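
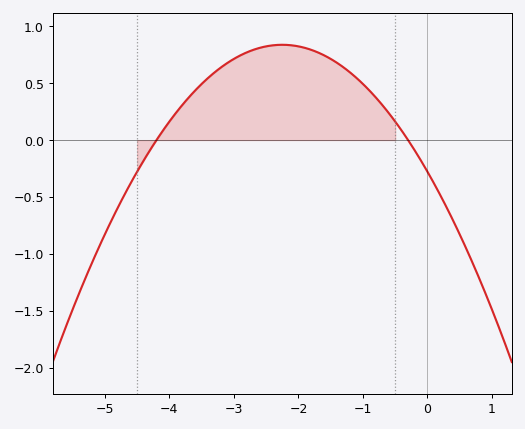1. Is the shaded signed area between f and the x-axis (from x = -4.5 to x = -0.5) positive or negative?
positive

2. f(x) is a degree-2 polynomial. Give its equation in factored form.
y = -0.22(x + 4.2)(x + 0.3)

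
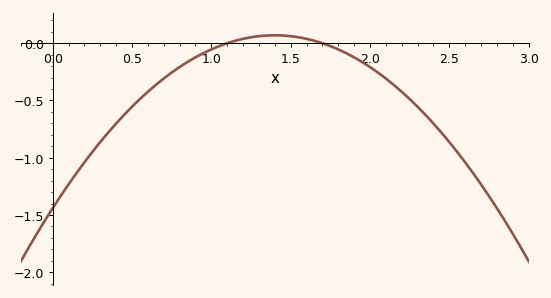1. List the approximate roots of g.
1.1, 1.7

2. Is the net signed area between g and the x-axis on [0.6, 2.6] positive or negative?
negative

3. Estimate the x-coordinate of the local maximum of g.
1.4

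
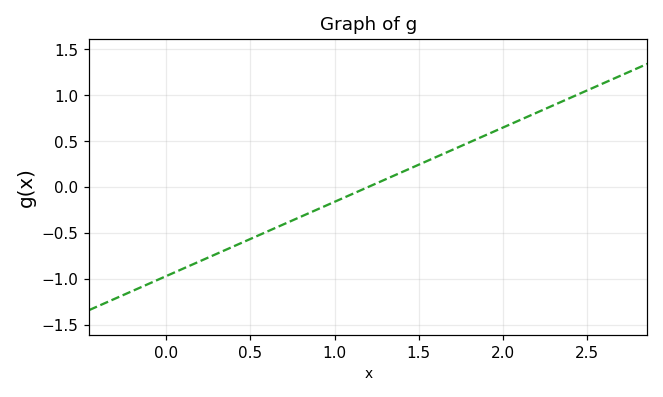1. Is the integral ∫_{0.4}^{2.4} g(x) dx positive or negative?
positive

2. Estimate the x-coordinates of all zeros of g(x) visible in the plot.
1.2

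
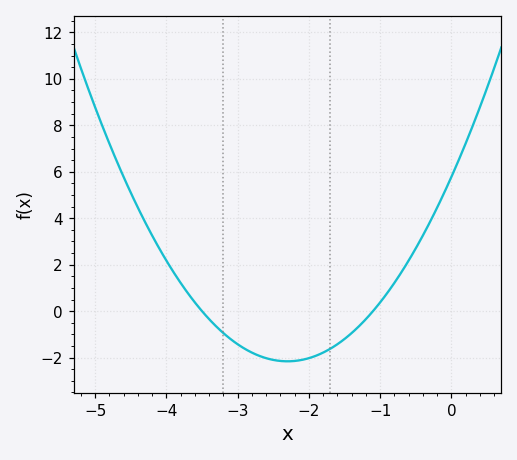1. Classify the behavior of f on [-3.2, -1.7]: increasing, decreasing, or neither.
neither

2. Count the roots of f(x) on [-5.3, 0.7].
2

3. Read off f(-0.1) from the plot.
5.2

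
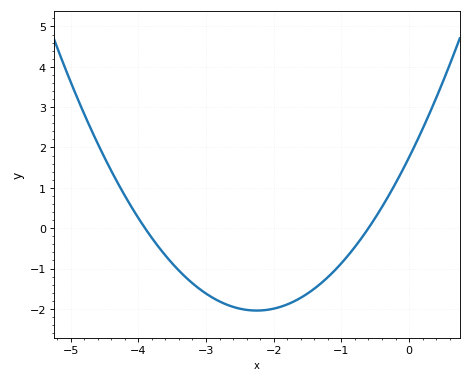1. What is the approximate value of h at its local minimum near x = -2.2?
-2.04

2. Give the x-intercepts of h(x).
-3.9, -0.6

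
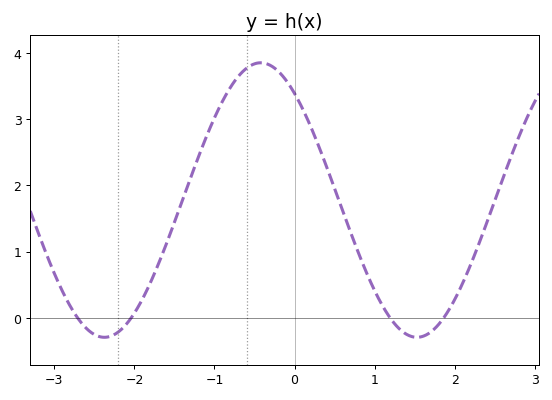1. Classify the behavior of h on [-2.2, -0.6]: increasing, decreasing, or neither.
increasing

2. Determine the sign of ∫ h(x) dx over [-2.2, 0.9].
positive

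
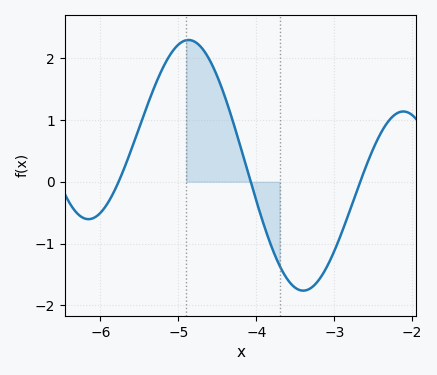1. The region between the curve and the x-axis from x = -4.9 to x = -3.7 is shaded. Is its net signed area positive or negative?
positive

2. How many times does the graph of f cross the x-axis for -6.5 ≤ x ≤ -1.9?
3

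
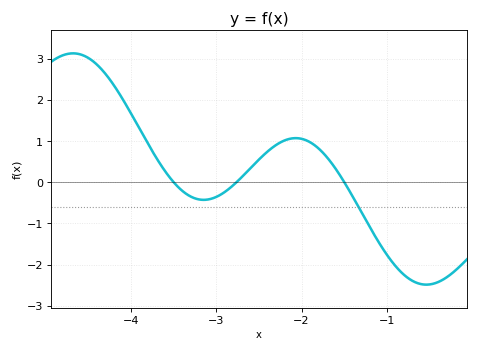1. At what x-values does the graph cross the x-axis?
-3.5, -2.8, -1.5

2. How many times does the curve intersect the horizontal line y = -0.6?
1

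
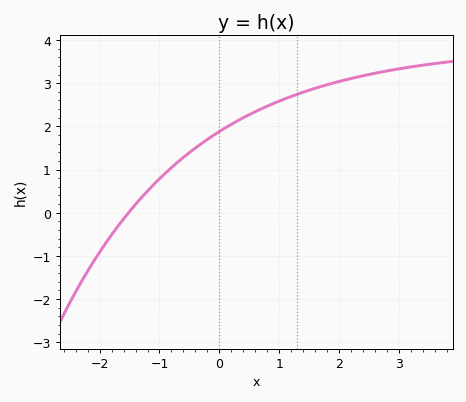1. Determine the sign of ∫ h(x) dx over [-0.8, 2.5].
positive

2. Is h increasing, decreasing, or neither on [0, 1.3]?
increasing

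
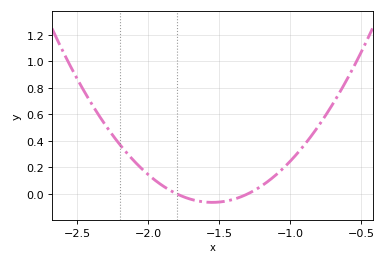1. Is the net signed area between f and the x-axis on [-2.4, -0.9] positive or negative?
positive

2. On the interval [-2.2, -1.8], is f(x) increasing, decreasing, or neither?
decreasing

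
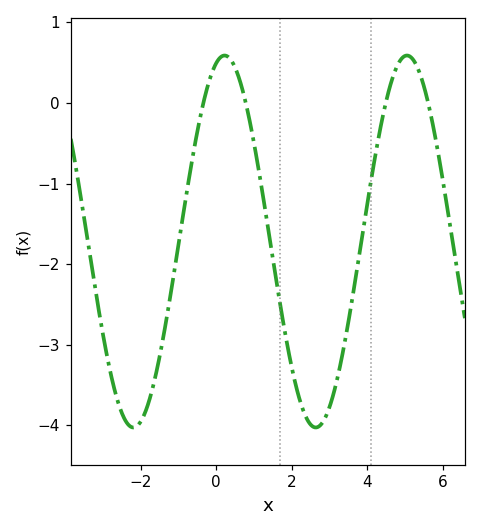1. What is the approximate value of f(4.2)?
-0.701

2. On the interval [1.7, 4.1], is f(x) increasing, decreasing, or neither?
neither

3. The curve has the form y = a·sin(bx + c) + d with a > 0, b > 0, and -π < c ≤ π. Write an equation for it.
y = 2.31sin(1.3x + 1.28) - 1.72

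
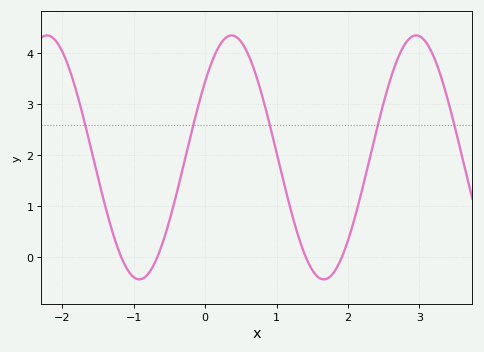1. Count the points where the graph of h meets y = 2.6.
5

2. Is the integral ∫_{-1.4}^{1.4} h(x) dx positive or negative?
positive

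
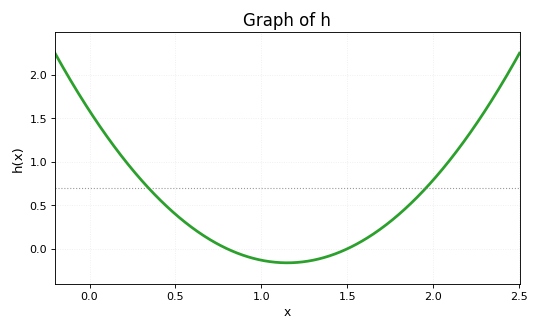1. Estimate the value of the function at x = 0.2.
1.03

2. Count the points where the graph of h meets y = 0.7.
2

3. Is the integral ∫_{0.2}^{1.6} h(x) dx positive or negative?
positive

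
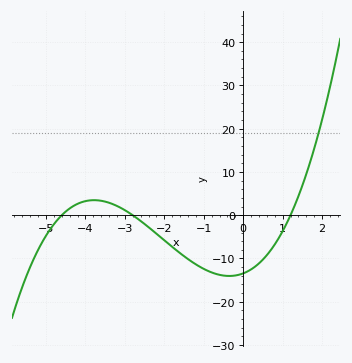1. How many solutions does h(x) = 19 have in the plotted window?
1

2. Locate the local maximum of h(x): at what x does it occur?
-3.8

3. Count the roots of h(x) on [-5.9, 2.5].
3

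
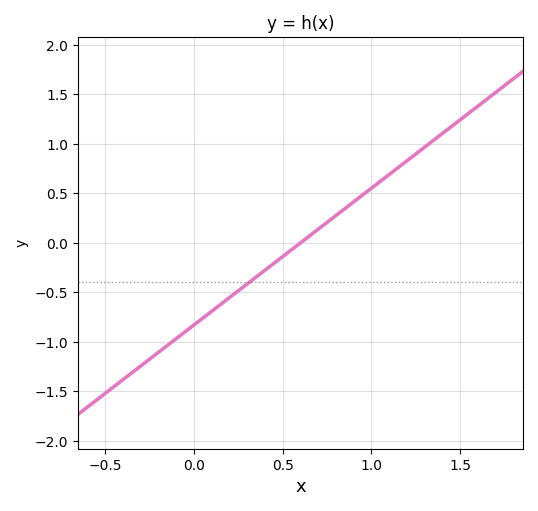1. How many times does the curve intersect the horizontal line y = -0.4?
1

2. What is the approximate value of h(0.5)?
-0.138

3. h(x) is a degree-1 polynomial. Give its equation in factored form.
y = 1.38(x - 0.6)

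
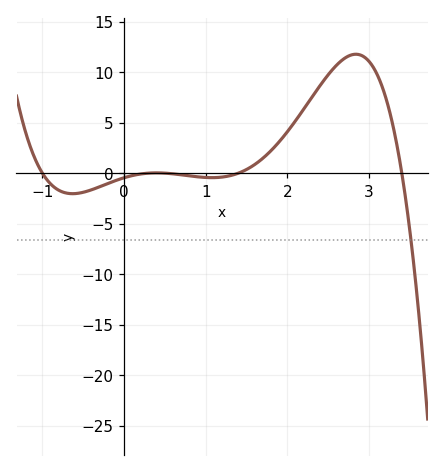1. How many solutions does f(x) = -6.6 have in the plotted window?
1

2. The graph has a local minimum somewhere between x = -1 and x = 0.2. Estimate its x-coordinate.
-0.63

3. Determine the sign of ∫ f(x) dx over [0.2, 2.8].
positive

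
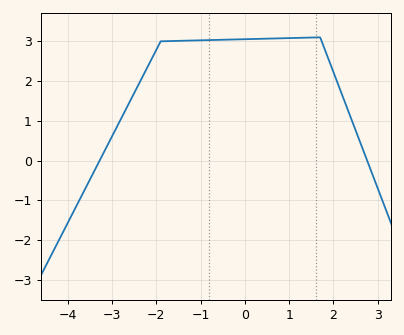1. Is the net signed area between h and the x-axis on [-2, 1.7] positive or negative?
positive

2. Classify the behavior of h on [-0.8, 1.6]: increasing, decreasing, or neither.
increasing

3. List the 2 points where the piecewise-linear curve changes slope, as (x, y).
(-1.9, 3); (1.7, 3.1)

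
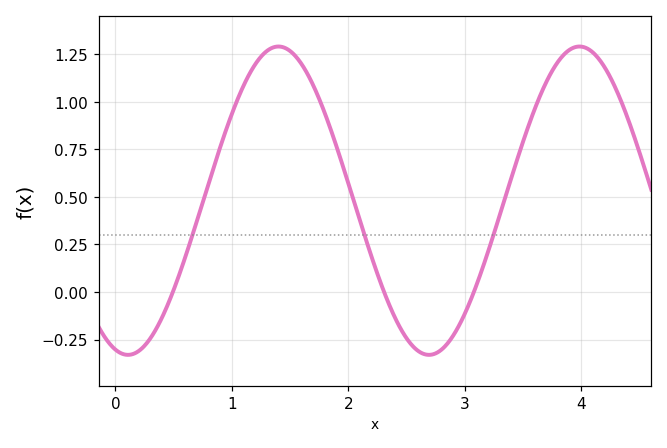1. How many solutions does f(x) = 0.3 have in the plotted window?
3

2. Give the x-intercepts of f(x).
0.493, 2.31, 3.08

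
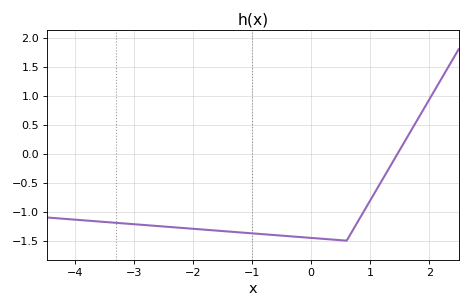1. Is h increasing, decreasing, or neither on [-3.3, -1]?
decreasing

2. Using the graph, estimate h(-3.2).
-1.2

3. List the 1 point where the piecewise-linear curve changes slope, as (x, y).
(0.6, -1.5)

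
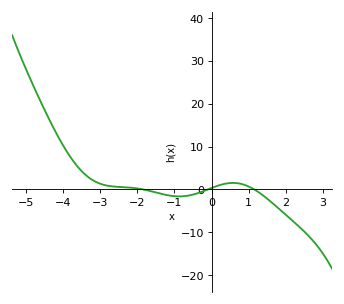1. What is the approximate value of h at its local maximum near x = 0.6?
2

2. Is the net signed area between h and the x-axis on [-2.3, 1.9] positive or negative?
negative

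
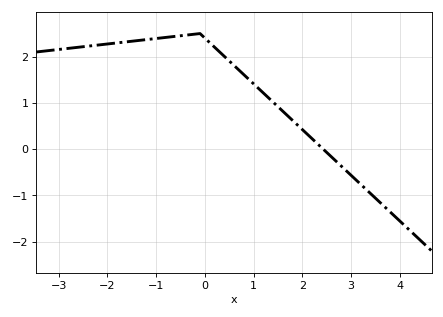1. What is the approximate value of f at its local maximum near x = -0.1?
2.5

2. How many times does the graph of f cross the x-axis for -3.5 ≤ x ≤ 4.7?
1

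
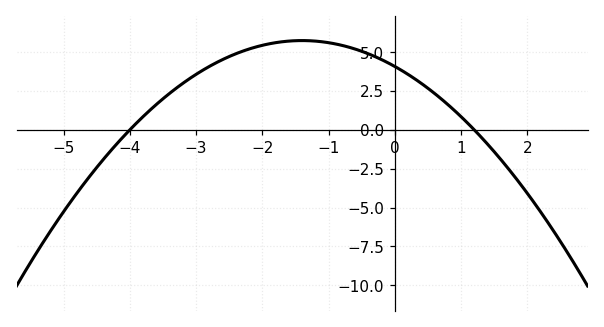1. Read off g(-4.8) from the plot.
-4.08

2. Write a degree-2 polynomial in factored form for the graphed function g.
y = -0.85(x + 4)(x - 1.2)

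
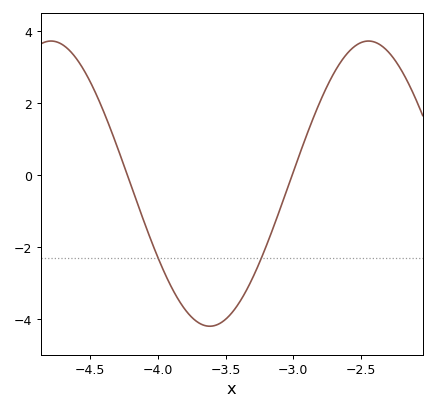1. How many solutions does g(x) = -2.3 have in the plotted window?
2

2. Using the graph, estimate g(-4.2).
-0.278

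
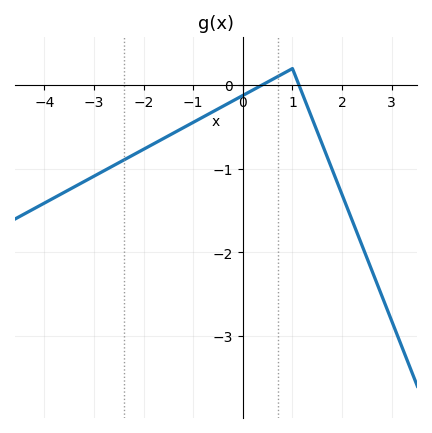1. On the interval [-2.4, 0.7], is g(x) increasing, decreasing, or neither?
increasing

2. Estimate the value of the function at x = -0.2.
-0.2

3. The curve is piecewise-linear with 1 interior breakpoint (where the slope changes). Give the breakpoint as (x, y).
(1, 0.2)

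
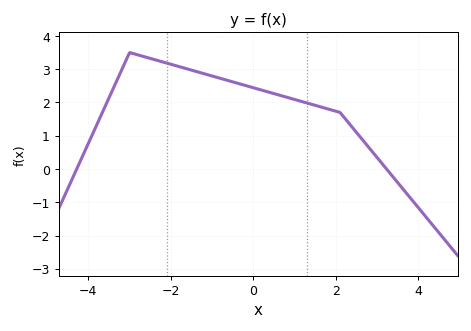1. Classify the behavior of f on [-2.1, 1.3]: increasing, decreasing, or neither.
decreasing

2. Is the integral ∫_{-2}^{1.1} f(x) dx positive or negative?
positive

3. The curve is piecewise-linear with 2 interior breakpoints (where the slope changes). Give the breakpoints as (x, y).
(-3, 3.5); (2.1, 1.7)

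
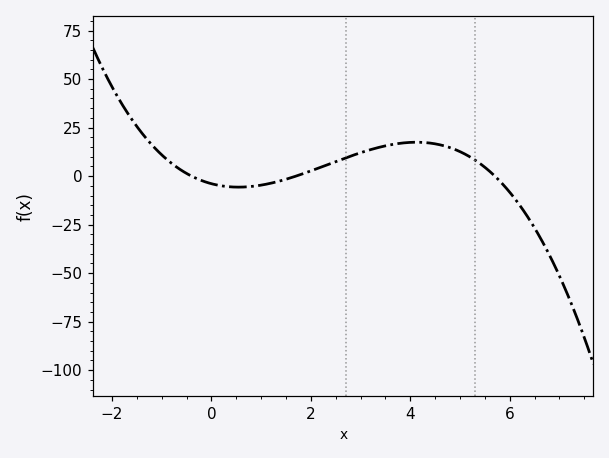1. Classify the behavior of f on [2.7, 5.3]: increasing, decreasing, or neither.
neither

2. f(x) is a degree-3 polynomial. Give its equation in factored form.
y = -1.01(x + 0.4)(x - 1.7)(x - 5.7)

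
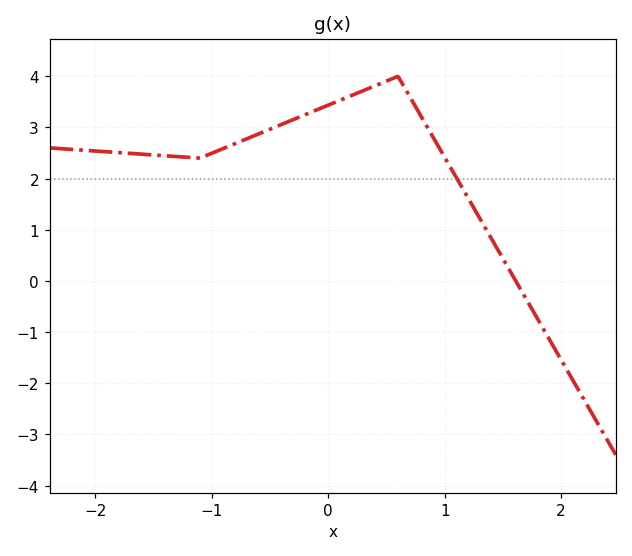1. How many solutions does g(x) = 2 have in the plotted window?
1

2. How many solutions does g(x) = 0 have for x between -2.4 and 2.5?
1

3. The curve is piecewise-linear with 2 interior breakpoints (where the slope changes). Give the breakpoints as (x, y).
(-1.1, 2.4); (0.6, 4)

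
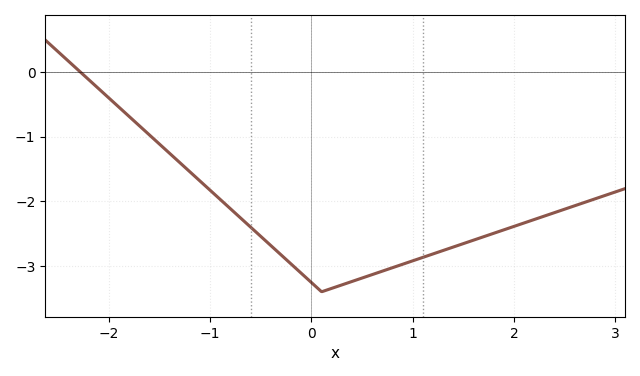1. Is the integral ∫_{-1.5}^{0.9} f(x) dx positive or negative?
negative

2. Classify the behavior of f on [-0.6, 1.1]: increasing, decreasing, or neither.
neither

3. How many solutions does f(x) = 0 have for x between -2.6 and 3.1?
1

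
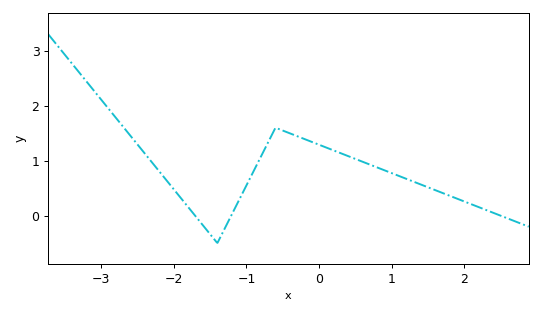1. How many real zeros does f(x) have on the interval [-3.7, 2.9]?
3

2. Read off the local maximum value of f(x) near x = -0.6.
1.6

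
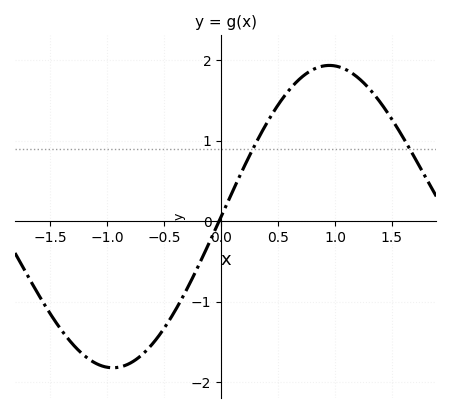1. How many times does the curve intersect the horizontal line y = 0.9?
2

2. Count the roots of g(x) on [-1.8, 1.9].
1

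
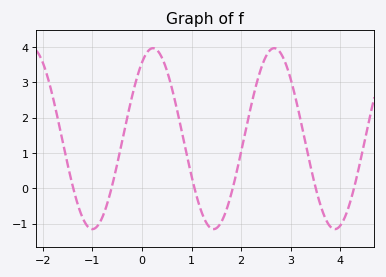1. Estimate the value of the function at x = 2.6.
3.93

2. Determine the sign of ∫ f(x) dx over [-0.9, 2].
positive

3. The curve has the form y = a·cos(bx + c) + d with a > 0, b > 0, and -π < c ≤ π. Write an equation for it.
y = 2.56cos(2.57x - 0.57) + 1.41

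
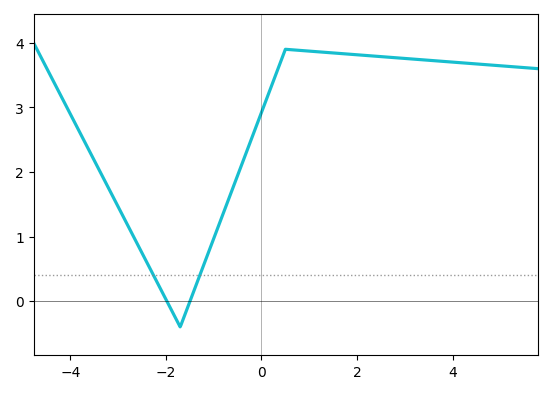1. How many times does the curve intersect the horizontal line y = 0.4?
2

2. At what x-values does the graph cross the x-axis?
-1.98, -1.5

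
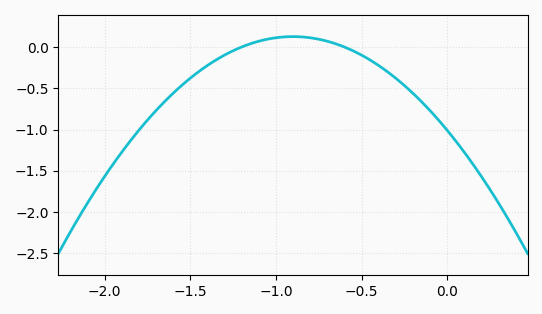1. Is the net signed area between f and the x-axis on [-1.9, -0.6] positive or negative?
negative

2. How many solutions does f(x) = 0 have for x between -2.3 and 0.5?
2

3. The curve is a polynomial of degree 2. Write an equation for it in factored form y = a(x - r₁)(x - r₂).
y = -1.4(x + 1.2)(x + 0.6)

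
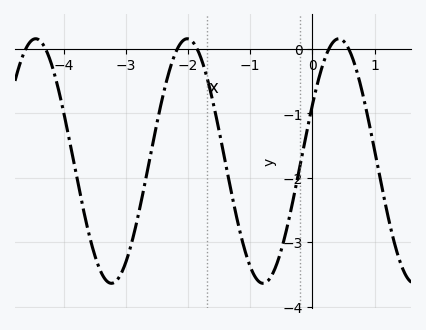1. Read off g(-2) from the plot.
0.2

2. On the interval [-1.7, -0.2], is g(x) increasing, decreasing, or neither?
neither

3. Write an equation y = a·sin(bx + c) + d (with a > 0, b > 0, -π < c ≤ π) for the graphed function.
y = 1.9sin(2.6x + 0.48) - 1.74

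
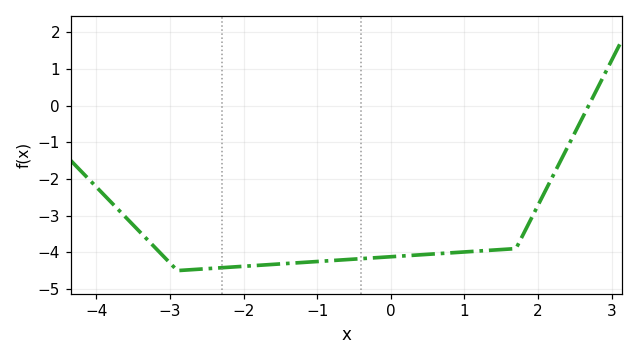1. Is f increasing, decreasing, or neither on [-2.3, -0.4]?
increasing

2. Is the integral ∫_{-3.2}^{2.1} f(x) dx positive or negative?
negative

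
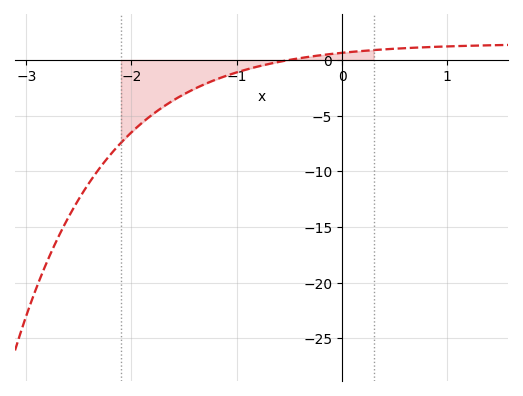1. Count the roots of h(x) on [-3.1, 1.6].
1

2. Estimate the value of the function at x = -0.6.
-0.174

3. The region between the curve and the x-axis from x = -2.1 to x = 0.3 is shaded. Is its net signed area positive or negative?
negative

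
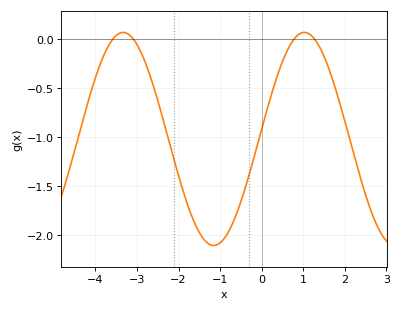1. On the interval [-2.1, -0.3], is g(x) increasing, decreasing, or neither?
neither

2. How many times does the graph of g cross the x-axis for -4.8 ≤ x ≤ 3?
4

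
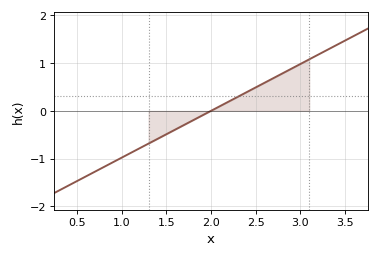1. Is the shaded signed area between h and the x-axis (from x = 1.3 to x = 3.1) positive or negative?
positive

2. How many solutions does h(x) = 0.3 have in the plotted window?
1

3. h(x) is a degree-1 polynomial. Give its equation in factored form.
y = 0.98(x - 2)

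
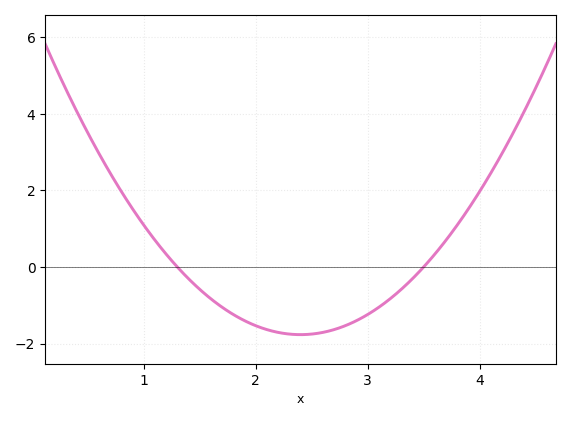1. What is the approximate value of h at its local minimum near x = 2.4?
-1.77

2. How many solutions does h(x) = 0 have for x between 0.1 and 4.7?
2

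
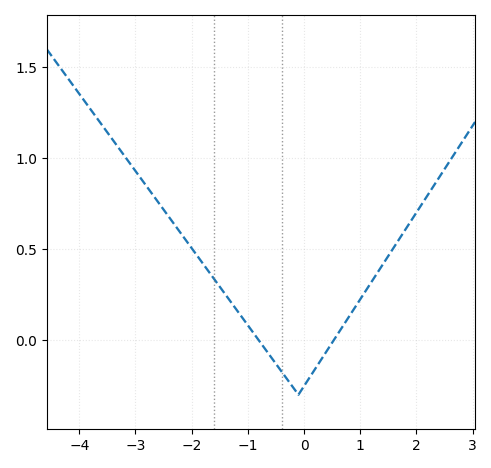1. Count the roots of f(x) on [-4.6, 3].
2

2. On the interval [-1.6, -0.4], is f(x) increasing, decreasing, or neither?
decreasing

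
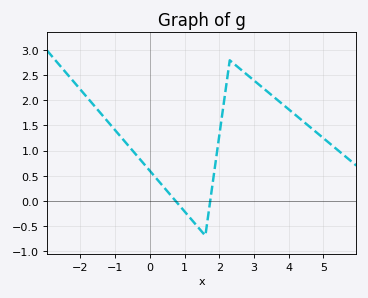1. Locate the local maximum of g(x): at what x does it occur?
2.4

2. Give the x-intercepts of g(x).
0.8, 1.8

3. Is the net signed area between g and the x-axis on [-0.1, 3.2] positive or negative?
positive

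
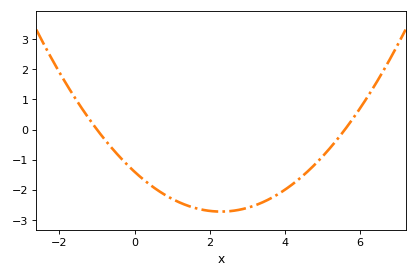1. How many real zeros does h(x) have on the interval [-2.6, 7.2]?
2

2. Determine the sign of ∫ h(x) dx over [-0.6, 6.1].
negative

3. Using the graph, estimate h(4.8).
-1.2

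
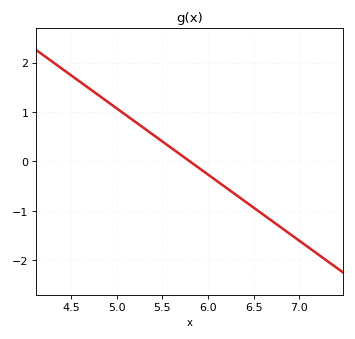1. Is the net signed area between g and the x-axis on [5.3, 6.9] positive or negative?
negative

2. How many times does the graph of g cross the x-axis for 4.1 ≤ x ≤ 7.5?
1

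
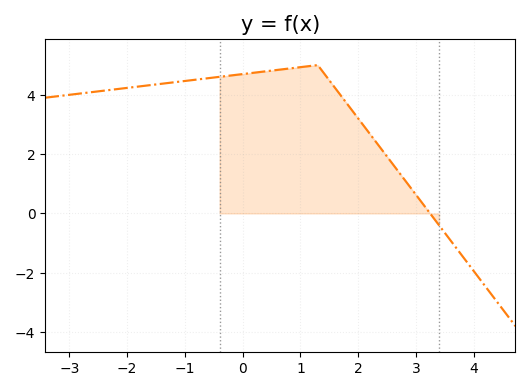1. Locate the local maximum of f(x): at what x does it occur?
1.2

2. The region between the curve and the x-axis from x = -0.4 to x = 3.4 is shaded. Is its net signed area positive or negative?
positive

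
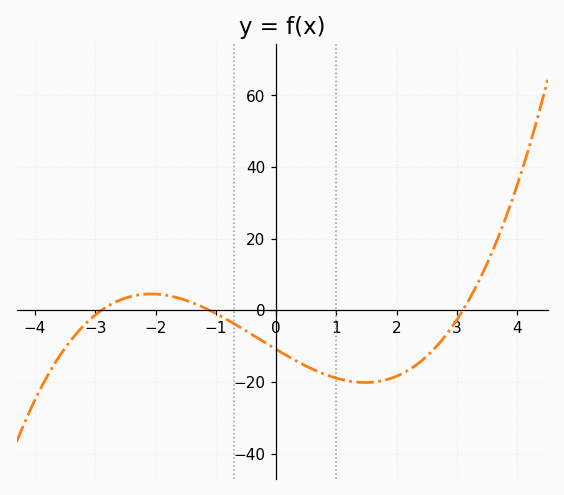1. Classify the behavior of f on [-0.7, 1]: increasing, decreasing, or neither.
decreasing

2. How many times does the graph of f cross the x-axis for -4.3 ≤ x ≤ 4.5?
3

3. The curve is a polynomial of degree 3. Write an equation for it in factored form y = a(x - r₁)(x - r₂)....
y = 1.1(x + 2.9)(x + 1.1)(x - 3.1)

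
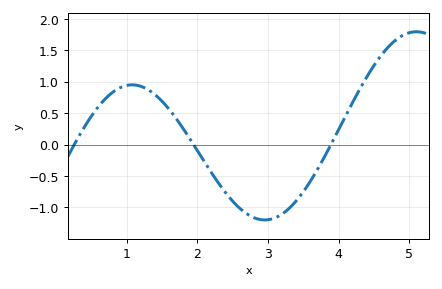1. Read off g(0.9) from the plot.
0.9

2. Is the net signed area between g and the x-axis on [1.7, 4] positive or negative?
negative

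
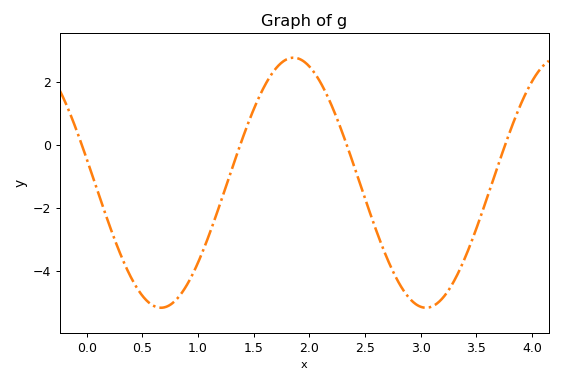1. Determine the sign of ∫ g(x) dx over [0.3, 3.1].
negative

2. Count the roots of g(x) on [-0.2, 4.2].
4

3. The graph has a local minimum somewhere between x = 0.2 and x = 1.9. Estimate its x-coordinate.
0.7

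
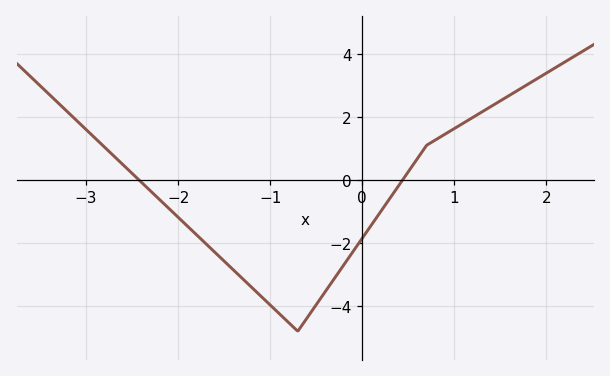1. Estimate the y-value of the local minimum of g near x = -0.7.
-4.8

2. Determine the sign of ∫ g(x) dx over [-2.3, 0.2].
negative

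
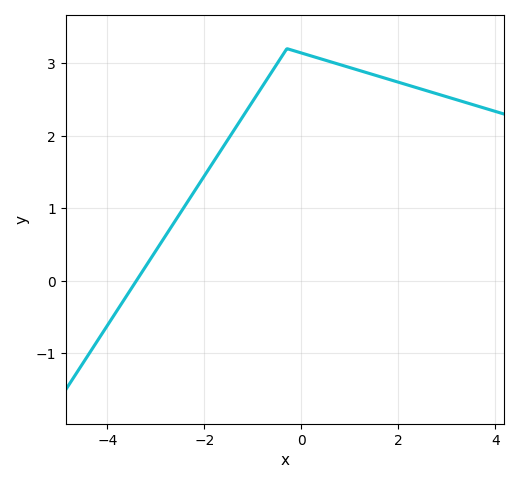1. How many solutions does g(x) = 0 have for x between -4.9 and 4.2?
1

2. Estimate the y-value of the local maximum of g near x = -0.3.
3.2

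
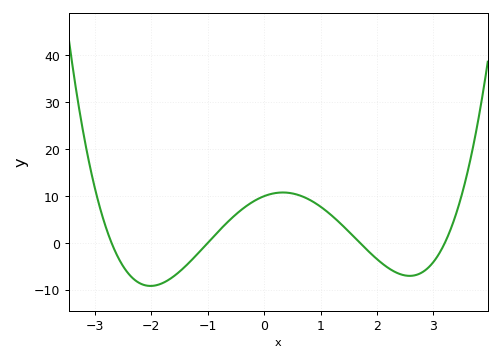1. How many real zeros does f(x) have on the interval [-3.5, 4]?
4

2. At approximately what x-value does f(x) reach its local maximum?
0.3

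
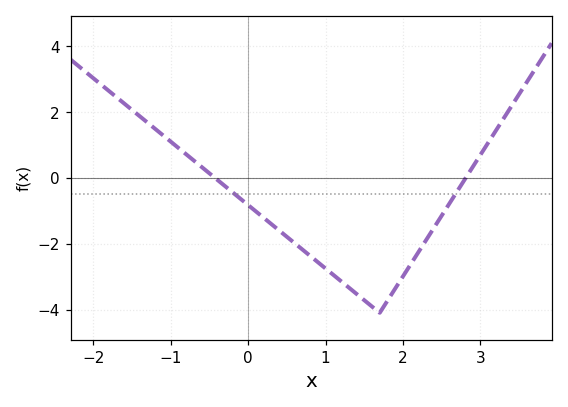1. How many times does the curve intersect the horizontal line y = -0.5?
2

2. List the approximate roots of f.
-0.427, 2.81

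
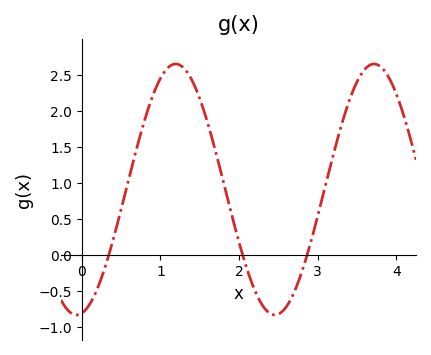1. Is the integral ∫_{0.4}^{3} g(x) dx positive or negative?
positive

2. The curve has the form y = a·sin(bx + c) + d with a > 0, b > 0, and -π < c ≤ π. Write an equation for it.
y = 1.74sin(2.5x - 1.4) + 0.91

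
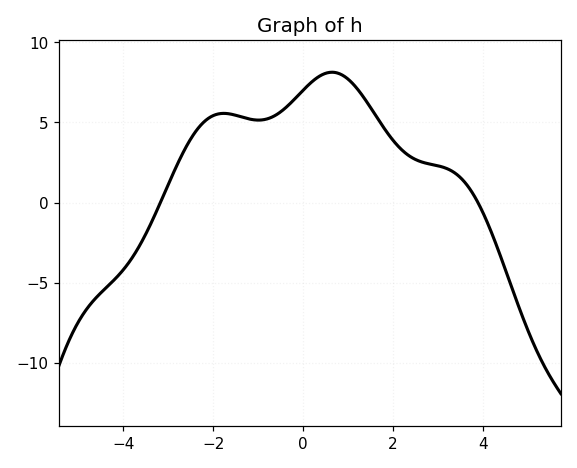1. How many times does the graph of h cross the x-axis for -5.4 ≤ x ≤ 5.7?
2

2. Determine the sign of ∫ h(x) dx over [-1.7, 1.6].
positive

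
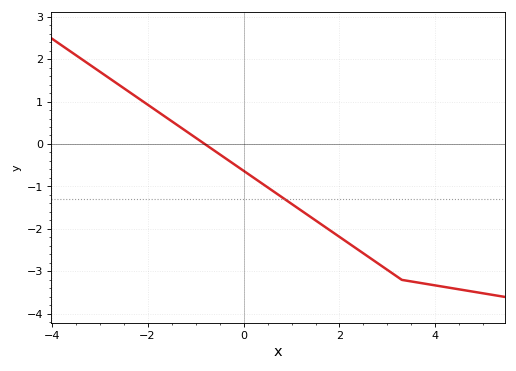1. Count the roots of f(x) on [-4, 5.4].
1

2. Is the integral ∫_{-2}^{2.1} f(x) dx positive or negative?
negative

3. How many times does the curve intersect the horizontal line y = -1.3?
1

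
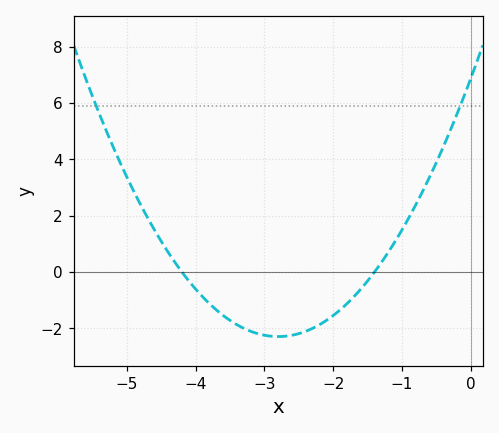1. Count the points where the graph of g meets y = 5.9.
2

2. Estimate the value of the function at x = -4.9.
2.87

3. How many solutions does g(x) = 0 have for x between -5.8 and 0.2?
2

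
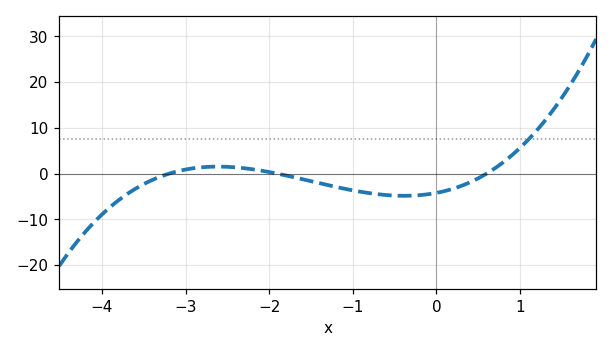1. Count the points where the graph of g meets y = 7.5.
1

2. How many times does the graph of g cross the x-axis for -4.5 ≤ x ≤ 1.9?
3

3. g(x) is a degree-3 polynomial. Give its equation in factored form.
y = 1.15(x + 3.2)(x + 1.9)(x - 0.6)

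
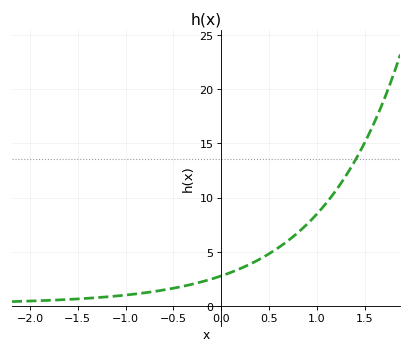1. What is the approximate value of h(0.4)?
4.29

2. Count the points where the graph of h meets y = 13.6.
1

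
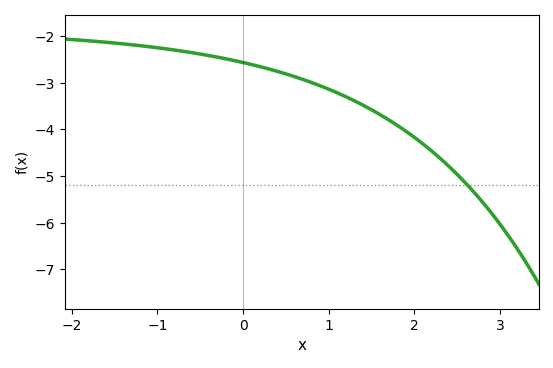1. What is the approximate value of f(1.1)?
-3.22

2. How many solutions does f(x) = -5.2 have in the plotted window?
1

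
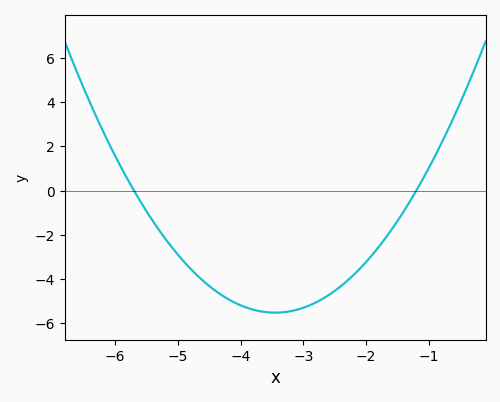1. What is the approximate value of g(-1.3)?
-0.48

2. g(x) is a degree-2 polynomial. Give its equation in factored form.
y = 1.09(x + 5.7)(x + 1.2)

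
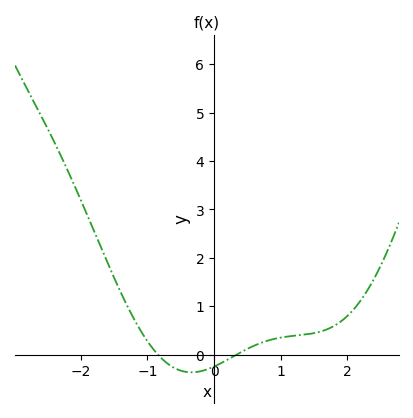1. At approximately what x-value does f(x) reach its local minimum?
-0.3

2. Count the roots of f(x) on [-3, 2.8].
2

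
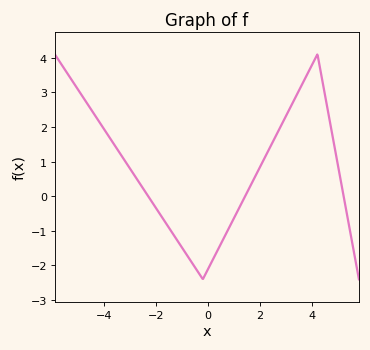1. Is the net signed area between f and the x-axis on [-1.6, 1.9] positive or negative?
negative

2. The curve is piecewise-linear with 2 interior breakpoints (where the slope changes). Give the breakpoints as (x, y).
(-0.2, -2.4); (4.2, 4.1)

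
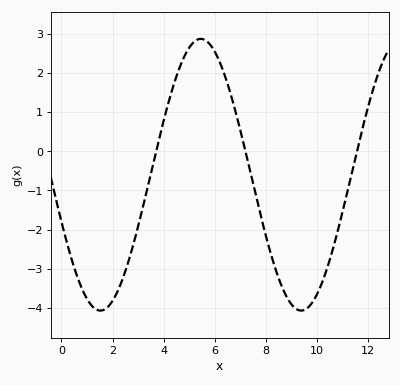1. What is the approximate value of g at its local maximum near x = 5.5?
2.9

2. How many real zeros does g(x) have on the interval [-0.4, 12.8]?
3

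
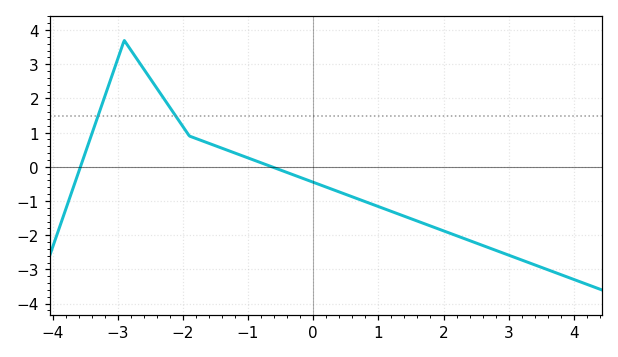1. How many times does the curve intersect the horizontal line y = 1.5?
2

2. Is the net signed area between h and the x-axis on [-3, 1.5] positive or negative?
positive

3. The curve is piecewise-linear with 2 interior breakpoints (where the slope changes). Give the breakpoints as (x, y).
(-2.9, 3.7); (-1.9, 0.9)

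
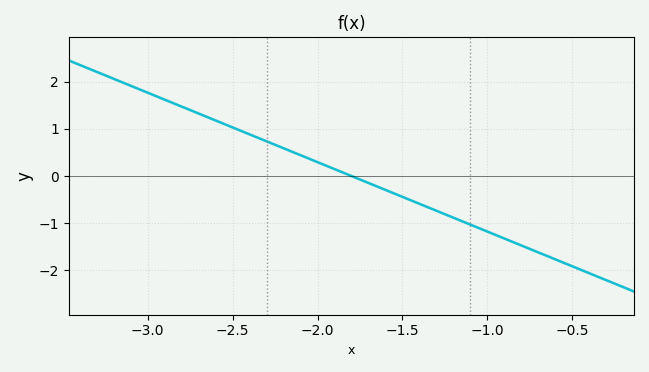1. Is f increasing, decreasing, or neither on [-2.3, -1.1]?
decreasing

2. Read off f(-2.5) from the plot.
1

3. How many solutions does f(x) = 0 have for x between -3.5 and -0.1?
1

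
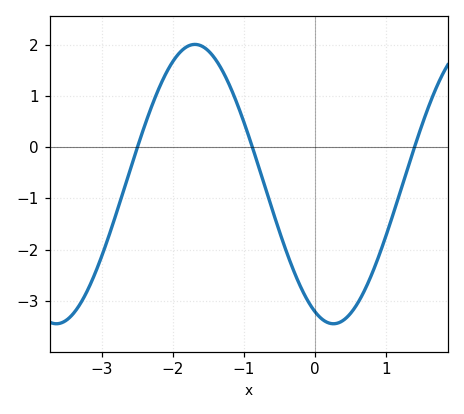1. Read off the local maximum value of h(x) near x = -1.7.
2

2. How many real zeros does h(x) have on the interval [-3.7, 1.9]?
3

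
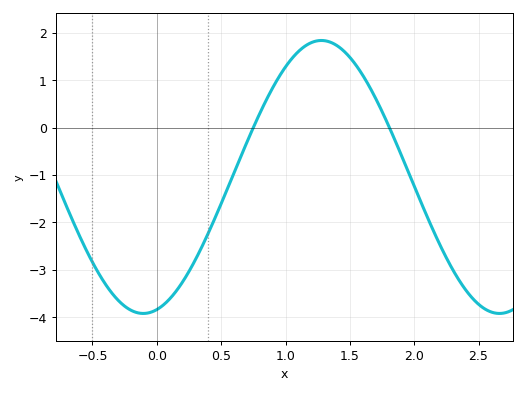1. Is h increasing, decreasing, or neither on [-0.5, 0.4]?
neither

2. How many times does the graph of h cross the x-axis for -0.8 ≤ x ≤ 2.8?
2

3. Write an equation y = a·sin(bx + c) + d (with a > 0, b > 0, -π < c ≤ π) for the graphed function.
y = 2.88sin(2.3x - 1.3) - 1.04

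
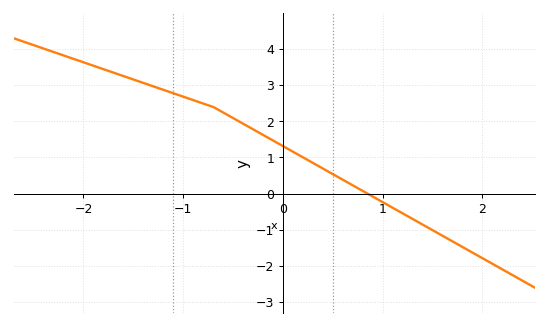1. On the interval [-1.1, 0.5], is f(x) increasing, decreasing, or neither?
decreasing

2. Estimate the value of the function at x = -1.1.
2.78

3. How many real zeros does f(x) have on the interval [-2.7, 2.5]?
1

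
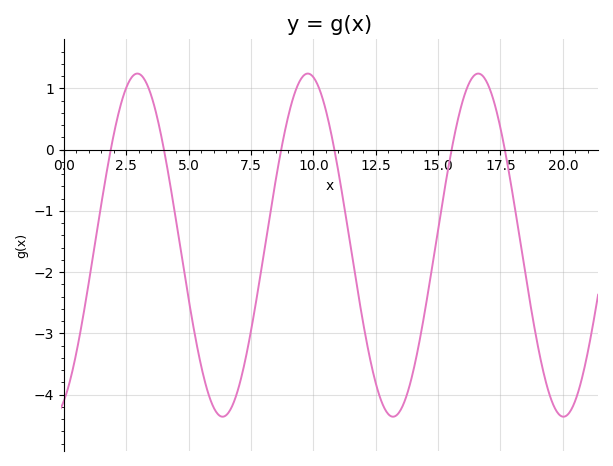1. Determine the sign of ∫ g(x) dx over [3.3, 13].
negative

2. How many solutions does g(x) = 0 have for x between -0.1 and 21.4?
6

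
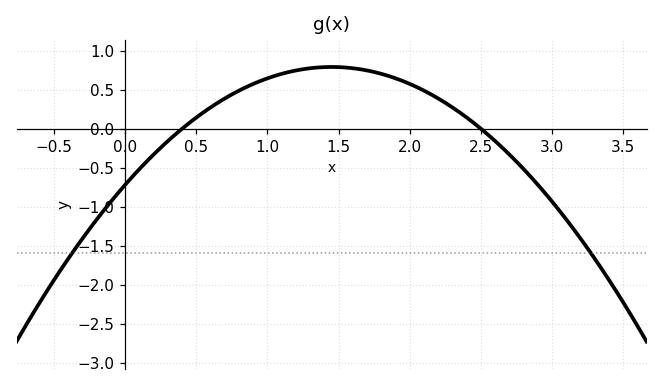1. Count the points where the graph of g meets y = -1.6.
2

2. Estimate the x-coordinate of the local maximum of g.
1.4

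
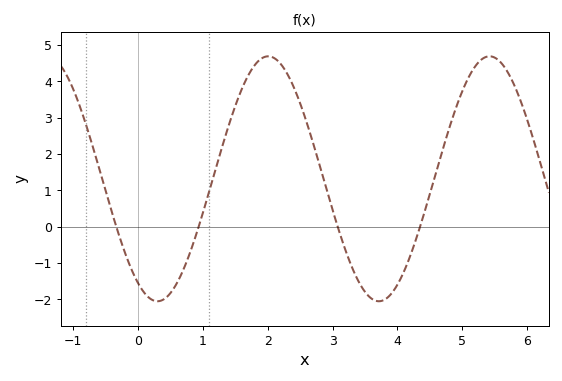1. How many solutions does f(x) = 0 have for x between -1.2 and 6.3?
4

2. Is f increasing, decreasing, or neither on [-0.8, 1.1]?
neither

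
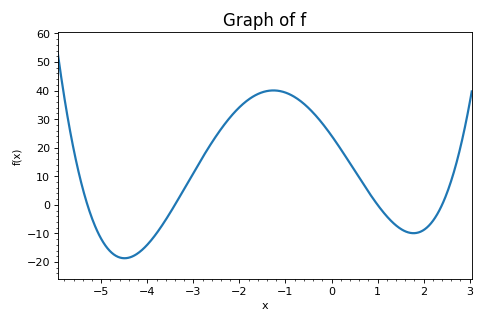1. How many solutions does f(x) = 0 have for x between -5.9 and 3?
4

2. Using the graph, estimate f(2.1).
-7.52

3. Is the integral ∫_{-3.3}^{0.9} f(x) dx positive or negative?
positive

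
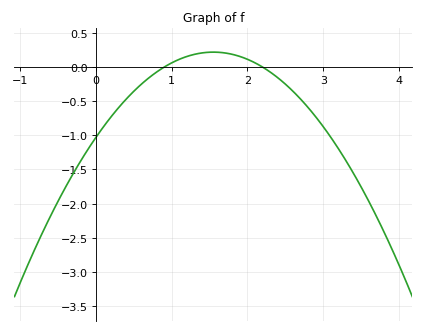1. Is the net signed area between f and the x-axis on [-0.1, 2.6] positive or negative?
negative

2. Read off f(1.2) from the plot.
0.156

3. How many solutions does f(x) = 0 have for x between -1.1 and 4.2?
2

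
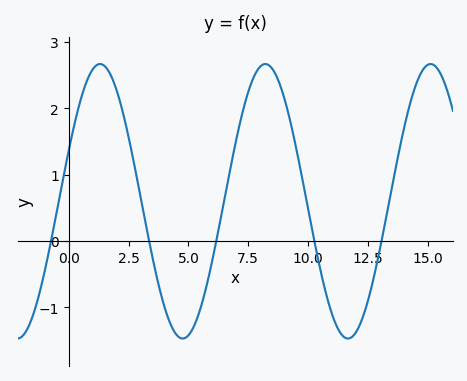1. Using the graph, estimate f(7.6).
2.4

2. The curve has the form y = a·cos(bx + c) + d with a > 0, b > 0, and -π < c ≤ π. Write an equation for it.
y = 2.07cos(0.91x - 1.2) + 0.6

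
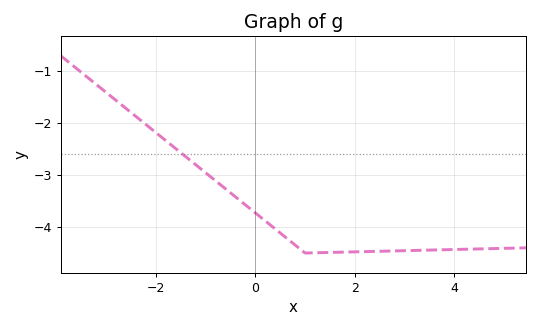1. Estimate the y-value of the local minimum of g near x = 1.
-4.5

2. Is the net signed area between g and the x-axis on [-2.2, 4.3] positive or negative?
negative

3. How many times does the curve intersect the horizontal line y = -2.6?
1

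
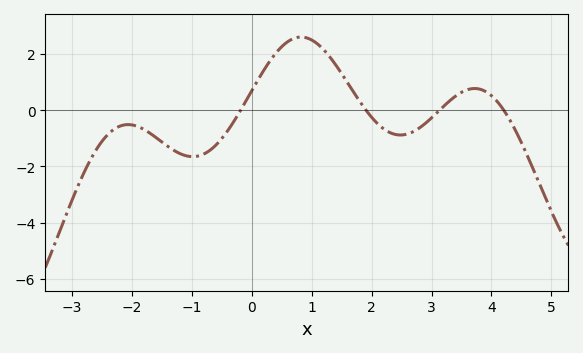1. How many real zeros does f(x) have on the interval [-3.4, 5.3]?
4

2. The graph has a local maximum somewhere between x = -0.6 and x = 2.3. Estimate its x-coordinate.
0.8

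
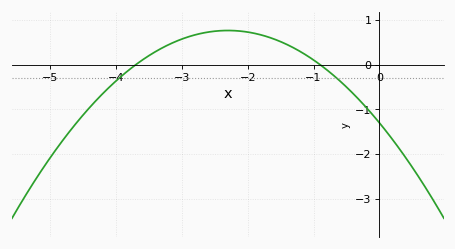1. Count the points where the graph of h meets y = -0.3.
2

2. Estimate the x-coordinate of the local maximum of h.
-2.3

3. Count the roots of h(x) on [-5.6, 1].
2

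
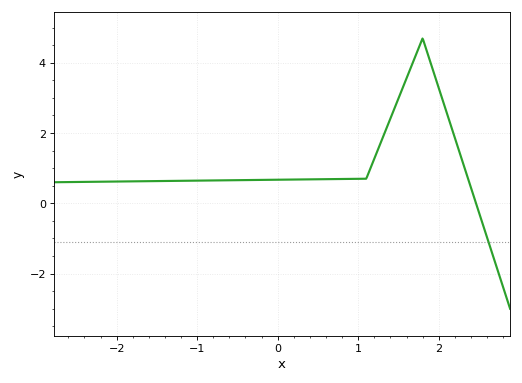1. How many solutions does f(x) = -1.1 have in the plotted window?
1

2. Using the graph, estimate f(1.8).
4.8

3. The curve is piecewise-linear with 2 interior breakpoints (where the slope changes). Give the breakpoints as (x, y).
(1.1, 0.7); (1.8, 4.7)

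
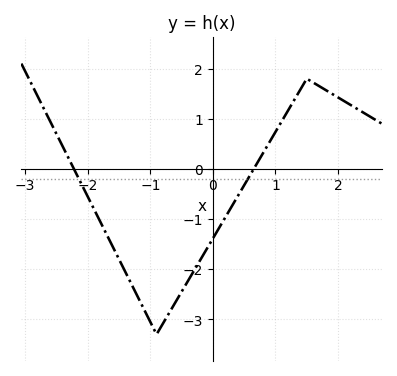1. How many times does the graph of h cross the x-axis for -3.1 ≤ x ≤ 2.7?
2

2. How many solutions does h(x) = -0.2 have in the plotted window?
2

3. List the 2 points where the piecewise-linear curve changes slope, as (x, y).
(-0.9, -3.3); (1.5, 1.8)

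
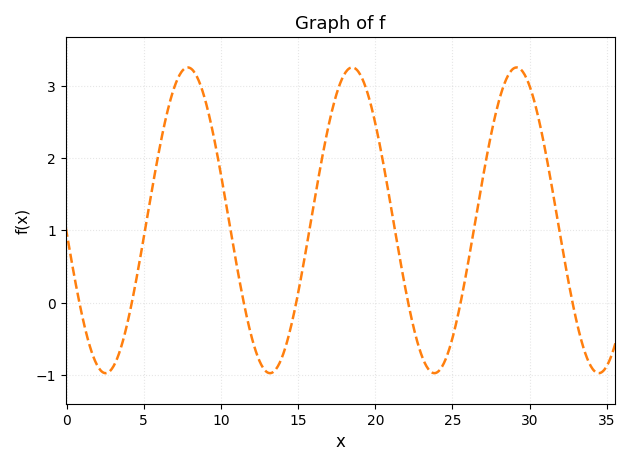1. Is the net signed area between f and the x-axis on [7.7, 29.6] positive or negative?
positive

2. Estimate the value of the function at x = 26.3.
0.9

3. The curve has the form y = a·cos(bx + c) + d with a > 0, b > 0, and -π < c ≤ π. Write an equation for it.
y = 2.11cos(0.59x + 1.7) + 1.14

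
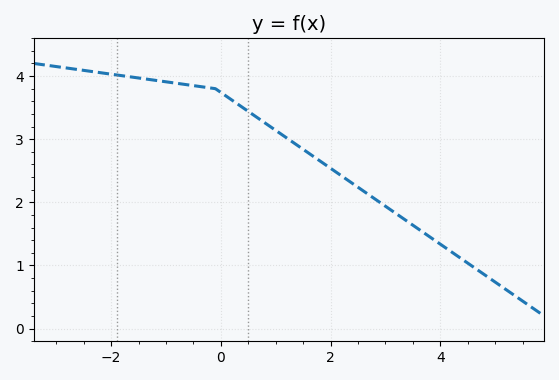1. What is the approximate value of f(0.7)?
3.3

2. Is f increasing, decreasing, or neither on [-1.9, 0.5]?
decreasing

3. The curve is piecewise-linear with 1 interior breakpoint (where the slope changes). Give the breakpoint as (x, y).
(-0.1, 3.8)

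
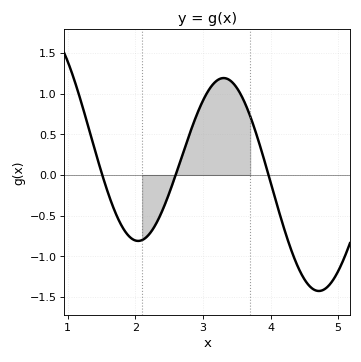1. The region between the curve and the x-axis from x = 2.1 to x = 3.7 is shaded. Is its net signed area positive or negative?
positive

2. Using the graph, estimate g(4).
-0.086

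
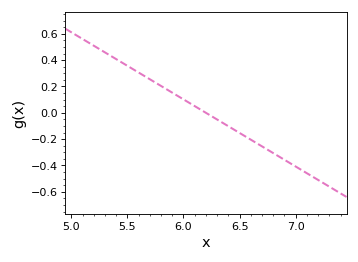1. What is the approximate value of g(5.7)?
0.26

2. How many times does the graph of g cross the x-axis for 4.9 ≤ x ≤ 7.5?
1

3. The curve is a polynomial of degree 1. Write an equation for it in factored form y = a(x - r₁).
y = -0.51(x - 6.2)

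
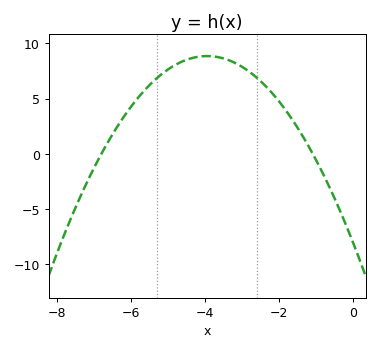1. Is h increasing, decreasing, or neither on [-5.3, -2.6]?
neither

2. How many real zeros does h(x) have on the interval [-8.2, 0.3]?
2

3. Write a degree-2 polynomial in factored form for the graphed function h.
y = -1.09(x + 6.8)(x + 1.1)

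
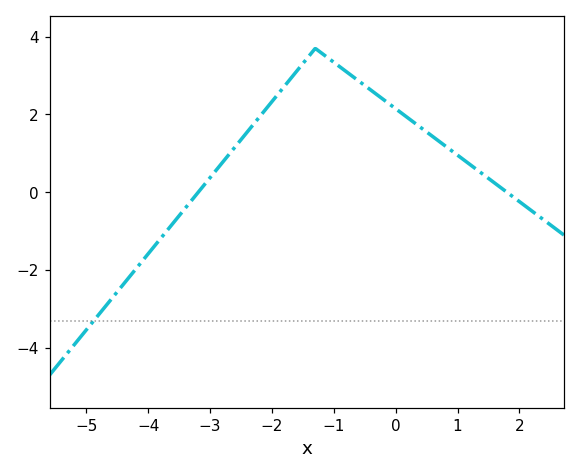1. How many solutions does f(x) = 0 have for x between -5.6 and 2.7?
2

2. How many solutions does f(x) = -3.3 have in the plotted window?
1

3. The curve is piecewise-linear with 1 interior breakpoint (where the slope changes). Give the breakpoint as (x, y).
(-1.3, 3.7)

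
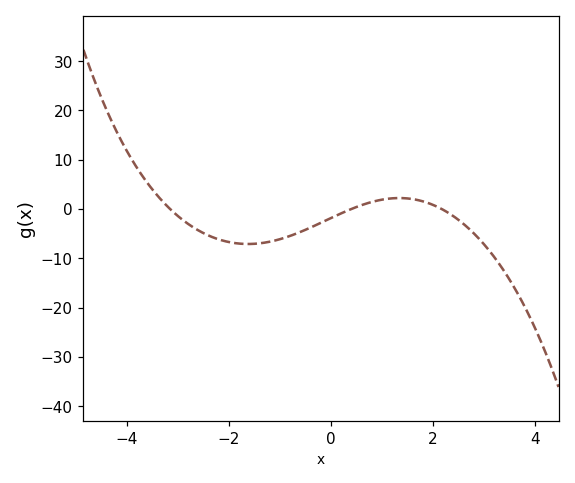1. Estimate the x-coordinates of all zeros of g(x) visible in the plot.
-3.15, 0.406, 2.17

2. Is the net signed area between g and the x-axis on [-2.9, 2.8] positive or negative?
negative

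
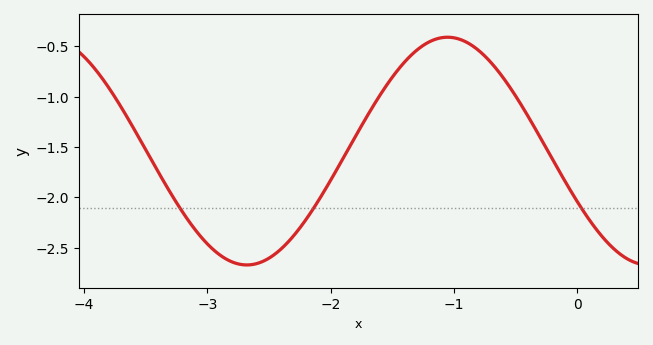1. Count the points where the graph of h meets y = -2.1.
3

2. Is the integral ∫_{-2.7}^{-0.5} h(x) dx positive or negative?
negative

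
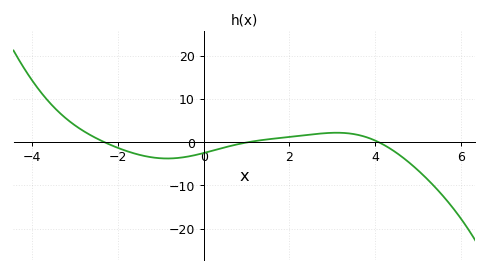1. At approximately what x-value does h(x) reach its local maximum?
3.1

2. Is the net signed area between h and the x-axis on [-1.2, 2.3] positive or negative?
negative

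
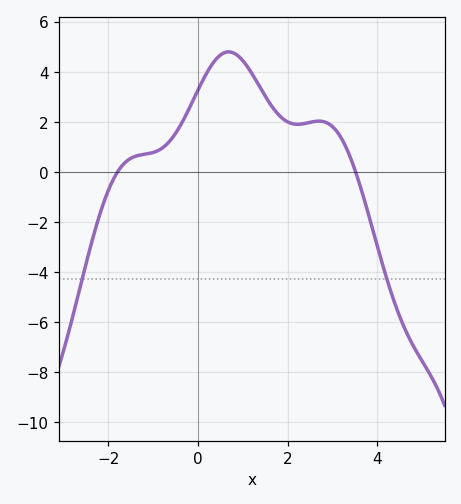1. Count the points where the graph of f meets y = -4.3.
2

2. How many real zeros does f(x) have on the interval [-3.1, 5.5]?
2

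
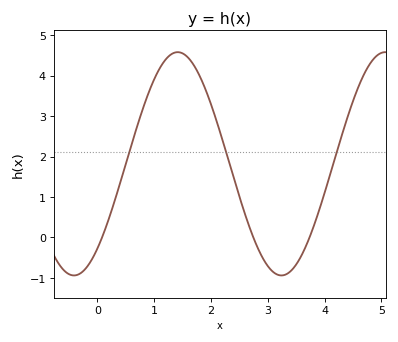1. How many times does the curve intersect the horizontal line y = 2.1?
3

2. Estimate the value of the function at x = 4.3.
2.51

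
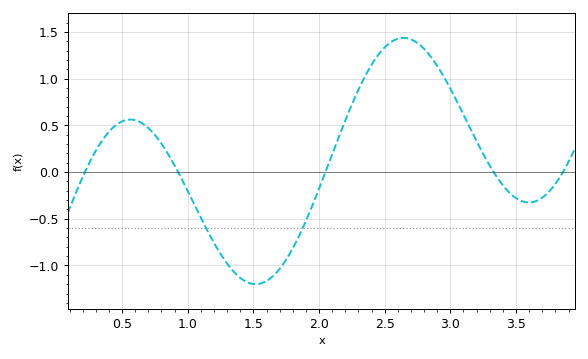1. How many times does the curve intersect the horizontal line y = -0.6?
2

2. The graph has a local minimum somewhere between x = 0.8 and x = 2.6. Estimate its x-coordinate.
1.5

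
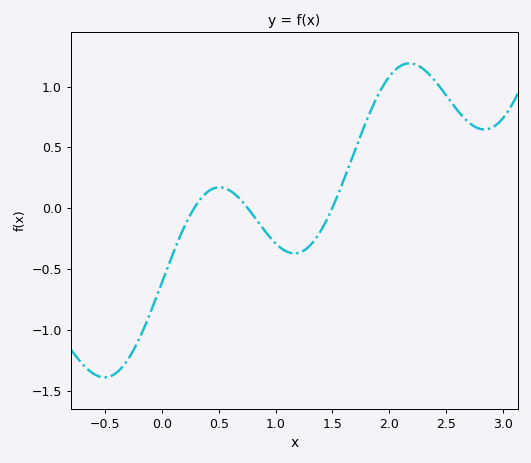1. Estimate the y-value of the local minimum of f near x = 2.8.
0.65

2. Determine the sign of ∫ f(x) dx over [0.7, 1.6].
negative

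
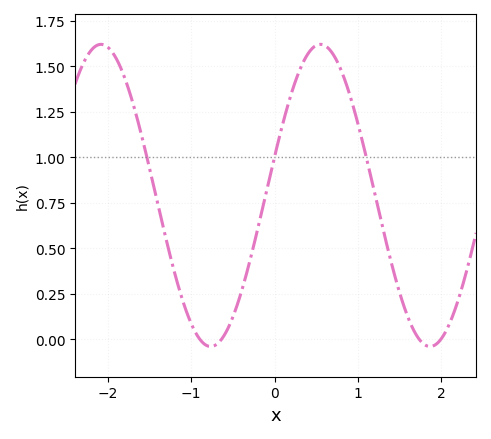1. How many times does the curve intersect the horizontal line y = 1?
3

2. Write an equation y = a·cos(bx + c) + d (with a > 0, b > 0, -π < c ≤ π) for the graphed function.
y = 0.83cos(2.4x - 1.3) + 0.79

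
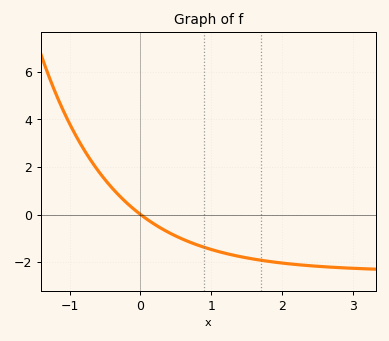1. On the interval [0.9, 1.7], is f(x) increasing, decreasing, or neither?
decreasing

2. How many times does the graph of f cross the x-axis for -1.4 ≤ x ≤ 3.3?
1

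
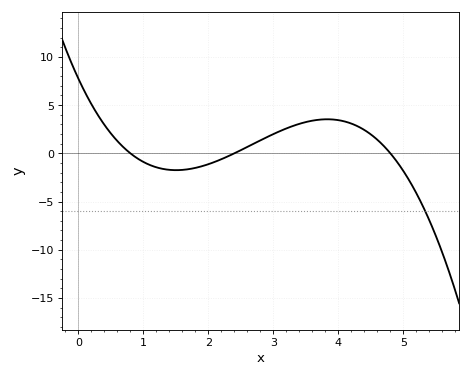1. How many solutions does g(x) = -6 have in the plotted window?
1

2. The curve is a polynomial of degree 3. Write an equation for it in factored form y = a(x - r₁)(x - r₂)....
y = -0.84(x - 0.8)(x - 2.4)(x - 4.8)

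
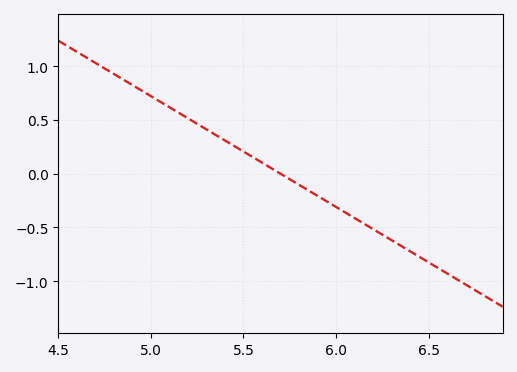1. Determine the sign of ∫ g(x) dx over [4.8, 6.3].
positive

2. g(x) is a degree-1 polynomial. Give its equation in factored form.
y = -1.03(x - 5.7)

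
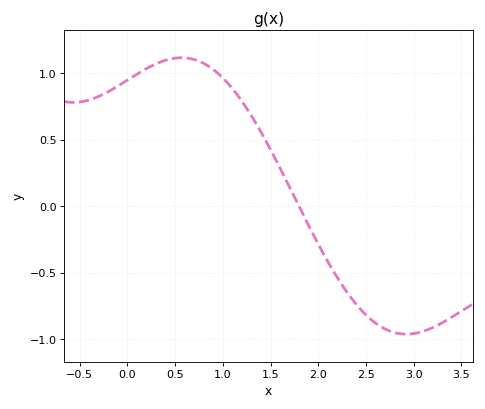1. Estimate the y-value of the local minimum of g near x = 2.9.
-0.964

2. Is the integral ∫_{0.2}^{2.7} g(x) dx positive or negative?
positive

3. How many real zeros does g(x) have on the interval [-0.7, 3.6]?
1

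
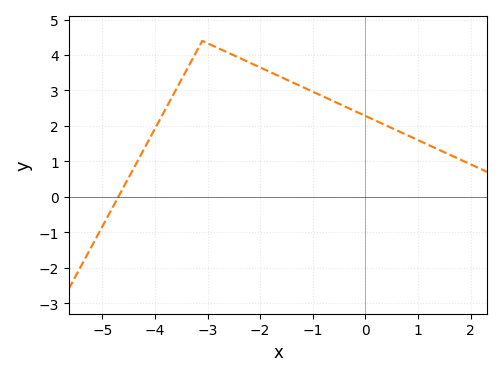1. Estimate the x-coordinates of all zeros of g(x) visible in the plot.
-4.6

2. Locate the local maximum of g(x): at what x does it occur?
-3.2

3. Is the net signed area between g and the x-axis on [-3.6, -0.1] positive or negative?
positive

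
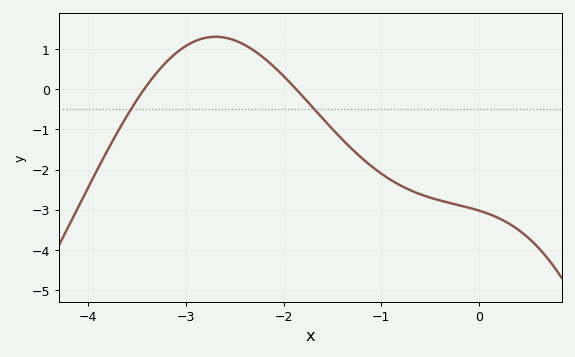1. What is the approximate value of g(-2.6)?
1.3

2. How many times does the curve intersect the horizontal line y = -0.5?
2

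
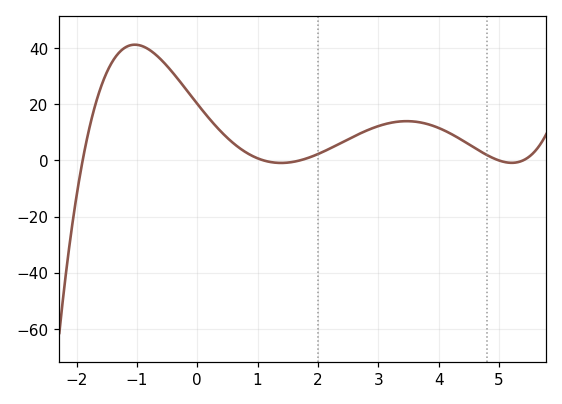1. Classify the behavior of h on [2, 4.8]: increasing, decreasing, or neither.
neither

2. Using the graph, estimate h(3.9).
12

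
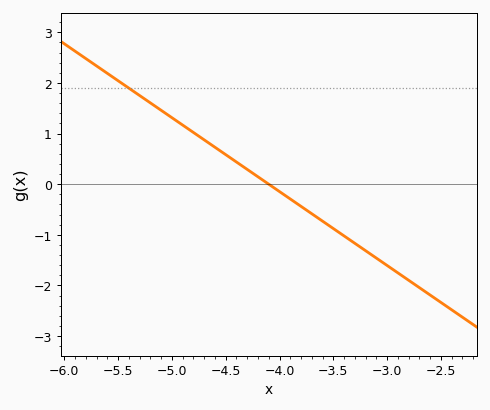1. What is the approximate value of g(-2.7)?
-2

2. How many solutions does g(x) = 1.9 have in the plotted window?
1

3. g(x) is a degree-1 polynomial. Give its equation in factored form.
y = -1.46(x + 4.1)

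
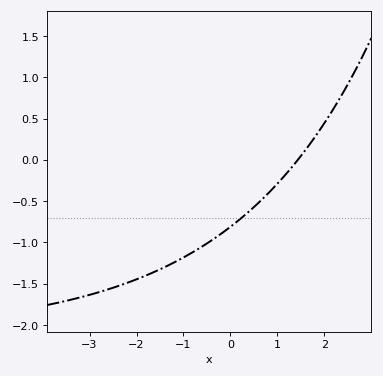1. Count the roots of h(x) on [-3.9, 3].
1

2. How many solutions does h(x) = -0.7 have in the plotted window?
1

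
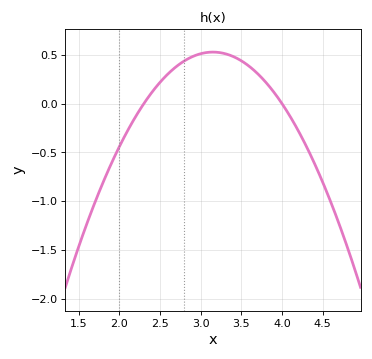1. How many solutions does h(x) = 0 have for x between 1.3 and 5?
2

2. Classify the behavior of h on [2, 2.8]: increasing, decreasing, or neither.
increasing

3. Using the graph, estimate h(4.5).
-0.8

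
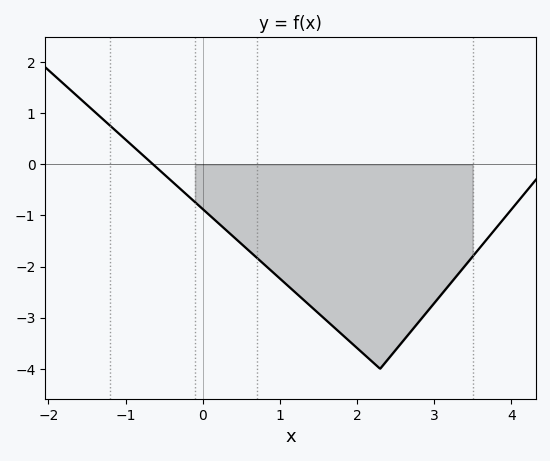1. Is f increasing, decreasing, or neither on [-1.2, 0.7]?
decreasing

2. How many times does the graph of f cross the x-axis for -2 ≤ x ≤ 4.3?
1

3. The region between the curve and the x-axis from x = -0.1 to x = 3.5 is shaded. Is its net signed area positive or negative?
negative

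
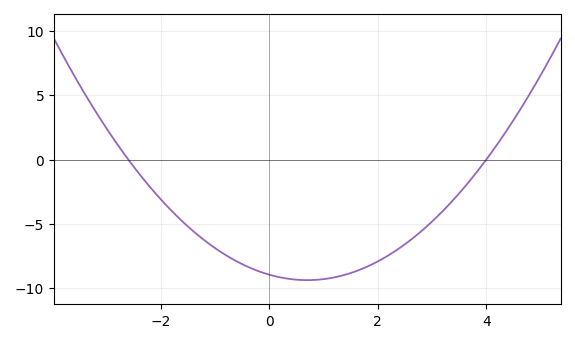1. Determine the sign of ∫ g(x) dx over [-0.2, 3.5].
negative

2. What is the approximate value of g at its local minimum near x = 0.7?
-9.5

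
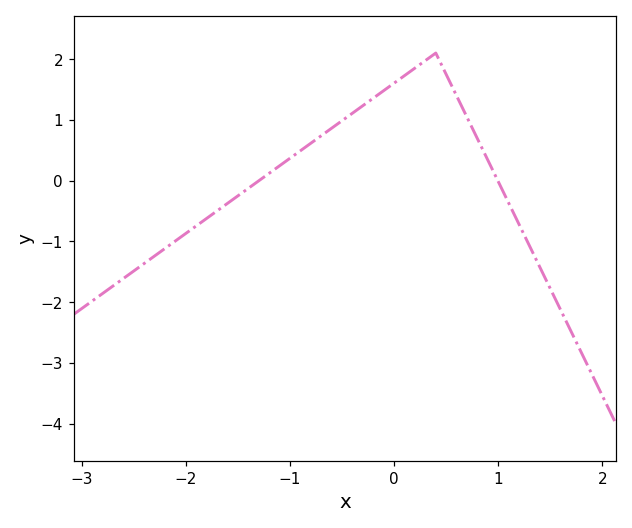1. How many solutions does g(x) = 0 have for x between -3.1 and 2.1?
2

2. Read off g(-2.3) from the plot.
-1.24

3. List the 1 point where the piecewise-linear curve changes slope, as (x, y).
(0.4, 2.1)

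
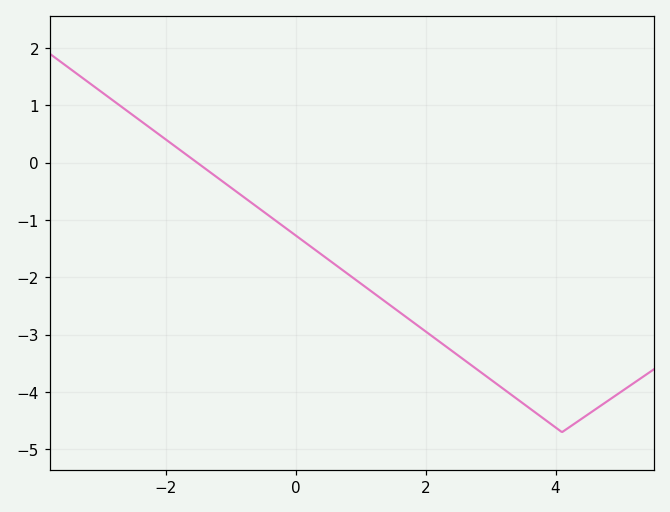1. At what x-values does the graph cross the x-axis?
-1.6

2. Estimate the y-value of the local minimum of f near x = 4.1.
-4.7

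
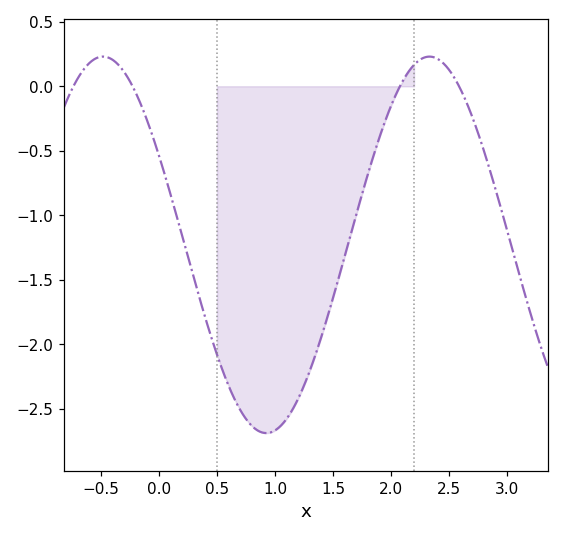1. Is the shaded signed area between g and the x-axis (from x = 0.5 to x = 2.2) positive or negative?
negative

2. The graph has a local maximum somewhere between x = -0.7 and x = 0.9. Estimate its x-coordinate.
-0.484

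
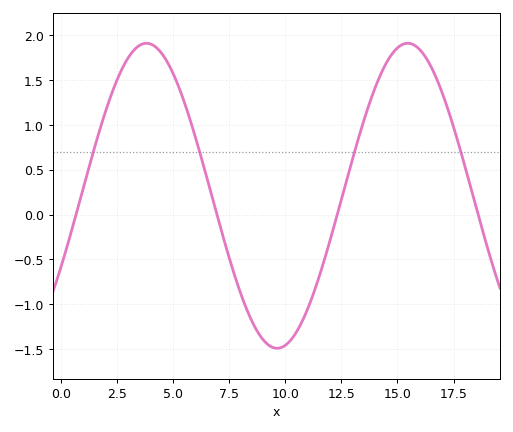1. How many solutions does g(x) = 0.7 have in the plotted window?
4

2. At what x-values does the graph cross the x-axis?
0.681, 6.96, 12.3, 18.6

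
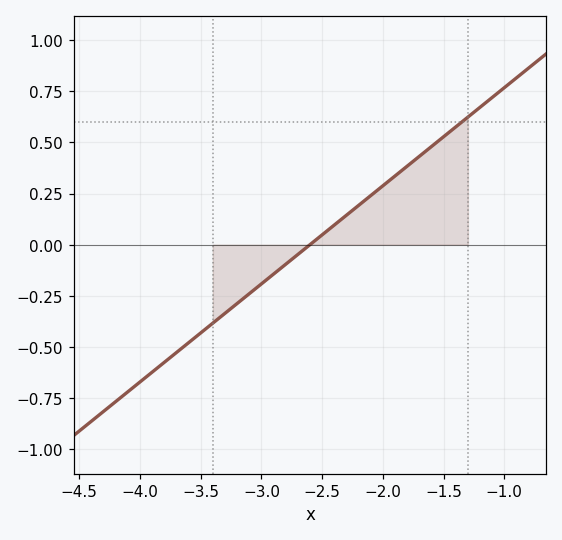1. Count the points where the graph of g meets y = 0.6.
1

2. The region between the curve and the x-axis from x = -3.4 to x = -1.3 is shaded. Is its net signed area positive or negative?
positive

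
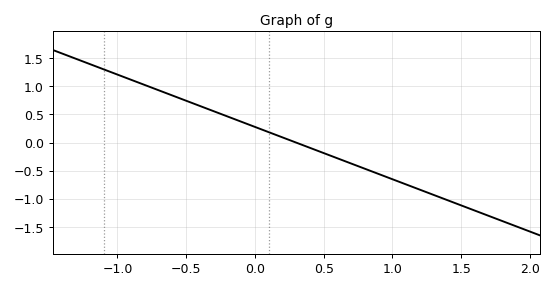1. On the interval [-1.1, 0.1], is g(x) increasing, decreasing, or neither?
decreasing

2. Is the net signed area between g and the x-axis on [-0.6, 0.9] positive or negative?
positive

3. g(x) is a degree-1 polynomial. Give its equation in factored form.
y = -0.93(x - 0.3)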